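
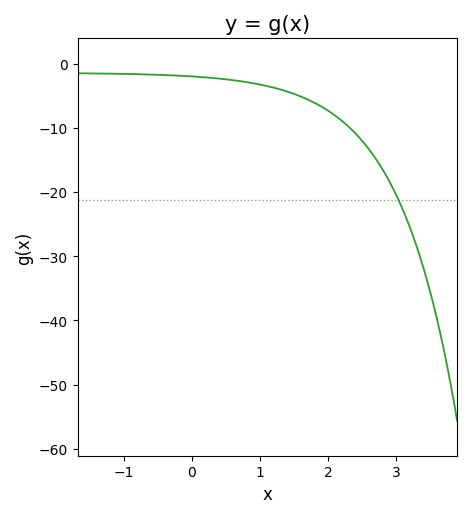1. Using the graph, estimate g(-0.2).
-2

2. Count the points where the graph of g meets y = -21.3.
1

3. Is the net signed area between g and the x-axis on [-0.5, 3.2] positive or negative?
negative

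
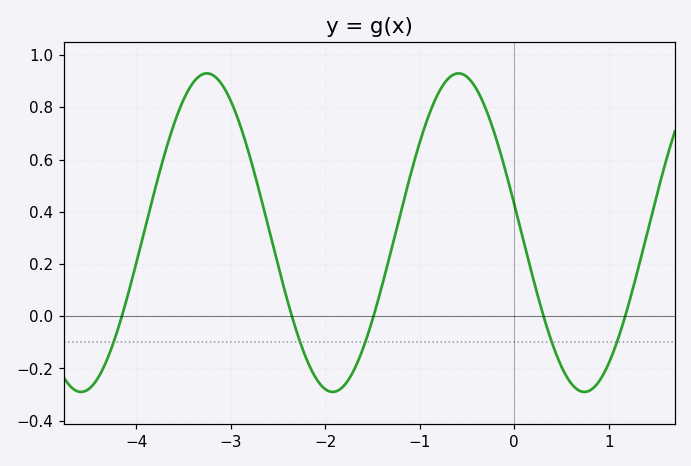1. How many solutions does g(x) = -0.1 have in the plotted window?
5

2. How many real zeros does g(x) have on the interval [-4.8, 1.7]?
5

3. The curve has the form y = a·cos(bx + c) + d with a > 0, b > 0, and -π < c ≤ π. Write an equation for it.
y = 0.61cos(2.4x + 1.4) + 0.32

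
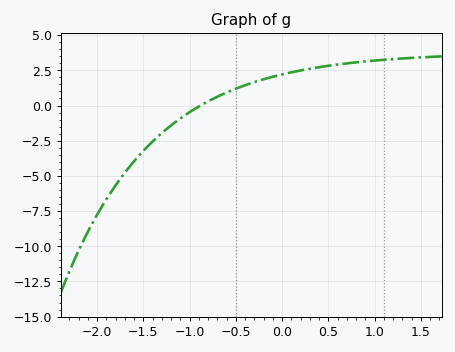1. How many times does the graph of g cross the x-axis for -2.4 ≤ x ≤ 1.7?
1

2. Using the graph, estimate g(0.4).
2.8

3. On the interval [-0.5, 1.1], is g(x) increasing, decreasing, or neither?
increasing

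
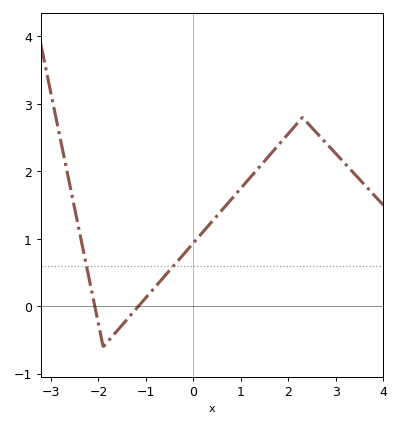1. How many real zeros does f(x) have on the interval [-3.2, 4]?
2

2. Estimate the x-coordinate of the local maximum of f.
2.3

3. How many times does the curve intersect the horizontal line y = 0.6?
2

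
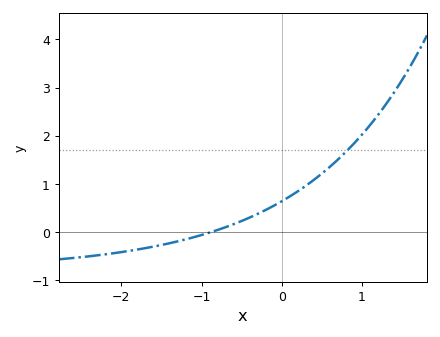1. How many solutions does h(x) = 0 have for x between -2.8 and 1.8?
1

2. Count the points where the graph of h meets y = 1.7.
1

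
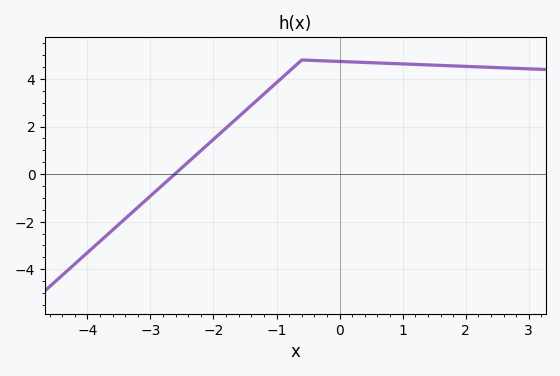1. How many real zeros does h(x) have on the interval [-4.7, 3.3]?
1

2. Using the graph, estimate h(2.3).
4.6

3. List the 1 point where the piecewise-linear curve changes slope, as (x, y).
(-0.6, 4.8)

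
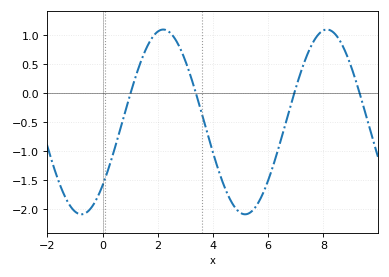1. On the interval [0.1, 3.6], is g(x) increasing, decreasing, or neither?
neither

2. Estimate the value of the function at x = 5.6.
-1.9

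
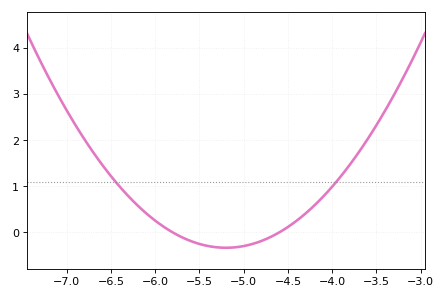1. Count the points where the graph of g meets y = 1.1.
2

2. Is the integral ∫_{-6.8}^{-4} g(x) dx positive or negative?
positive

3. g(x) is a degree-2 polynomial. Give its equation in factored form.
y = 0.92(x + 5.8)(x + 4.6)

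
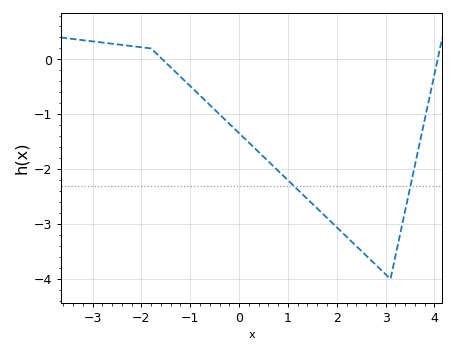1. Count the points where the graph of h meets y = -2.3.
2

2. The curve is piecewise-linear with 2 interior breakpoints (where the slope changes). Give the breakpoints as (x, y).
(-1.8, 0.2); (3.1, -4)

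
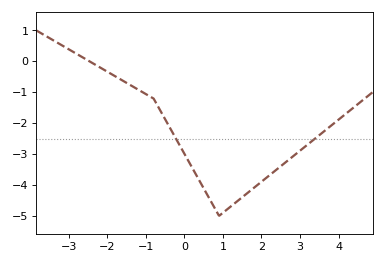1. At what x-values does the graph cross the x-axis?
-2.46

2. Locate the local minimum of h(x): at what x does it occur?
0.9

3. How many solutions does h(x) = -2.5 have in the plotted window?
2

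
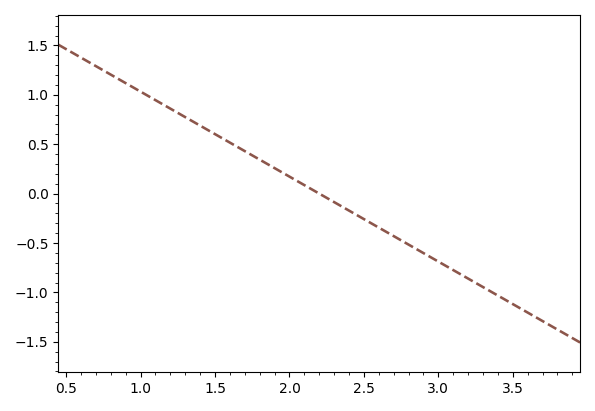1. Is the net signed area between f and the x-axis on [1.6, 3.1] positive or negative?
negative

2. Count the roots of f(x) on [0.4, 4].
1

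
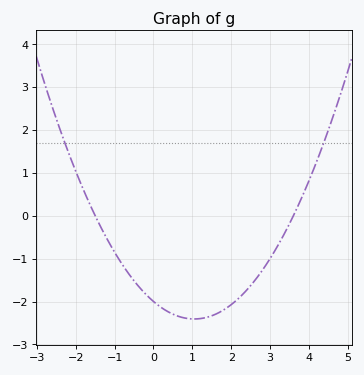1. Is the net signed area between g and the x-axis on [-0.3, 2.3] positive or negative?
negative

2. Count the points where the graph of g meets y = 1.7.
2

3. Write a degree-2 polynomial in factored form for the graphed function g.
y = 0.37(x + 1.5)(x - 3.6)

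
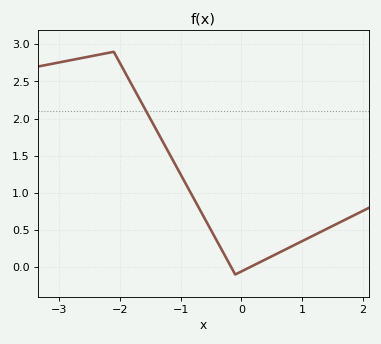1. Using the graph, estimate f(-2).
2.75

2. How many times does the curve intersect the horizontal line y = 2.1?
1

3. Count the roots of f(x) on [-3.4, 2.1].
2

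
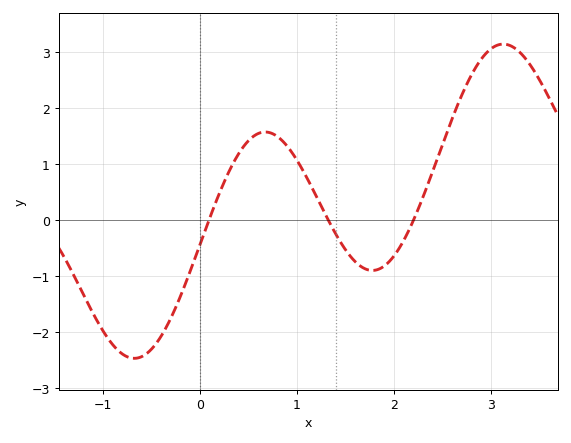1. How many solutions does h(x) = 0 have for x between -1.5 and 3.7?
3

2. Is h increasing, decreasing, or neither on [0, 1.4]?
neither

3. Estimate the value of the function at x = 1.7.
-0.867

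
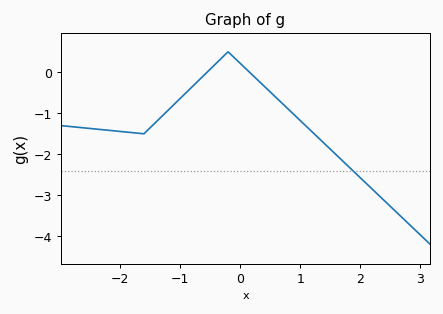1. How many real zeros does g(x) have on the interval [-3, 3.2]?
2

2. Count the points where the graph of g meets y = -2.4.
1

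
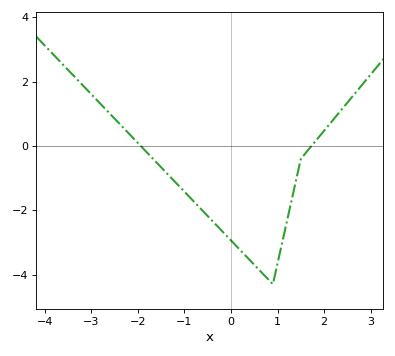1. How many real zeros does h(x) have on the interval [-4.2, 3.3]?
2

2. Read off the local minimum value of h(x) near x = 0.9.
-4.2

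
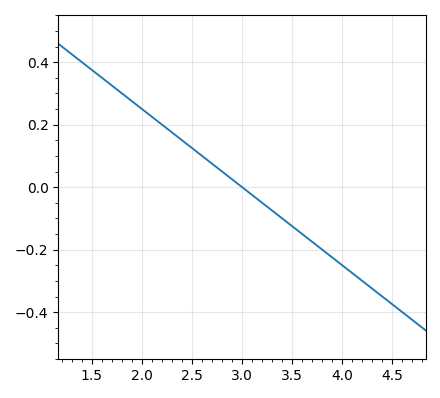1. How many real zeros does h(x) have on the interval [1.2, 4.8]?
1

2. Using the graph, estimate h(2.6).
0.1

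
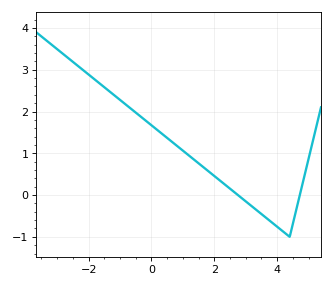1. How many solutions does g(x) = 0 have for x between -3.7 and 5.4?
2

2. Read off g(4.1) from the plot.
-0.8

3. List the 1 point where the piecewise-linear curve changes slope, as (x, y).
(4.4, -1)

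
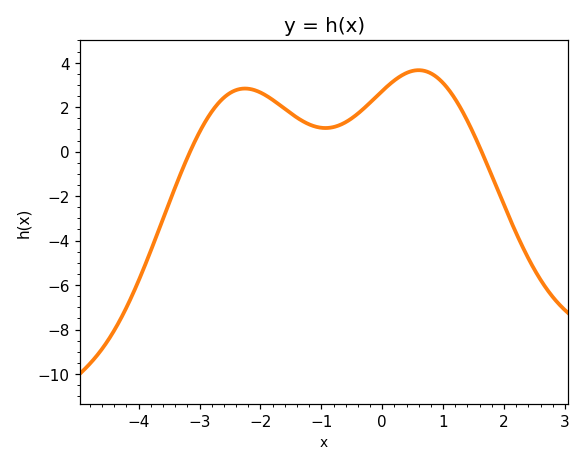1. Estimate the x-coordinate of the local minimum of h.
-1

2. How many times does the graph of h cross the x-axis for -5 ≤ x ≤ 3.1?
2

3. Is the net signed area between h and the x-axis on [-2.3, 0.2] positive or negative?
positive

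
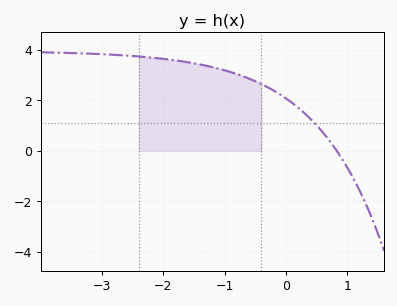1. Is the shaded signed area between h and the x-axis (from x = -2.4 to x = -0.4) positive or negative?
positive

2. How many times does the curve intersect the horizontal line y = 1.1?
1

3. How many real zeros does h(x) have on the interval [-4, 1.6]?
1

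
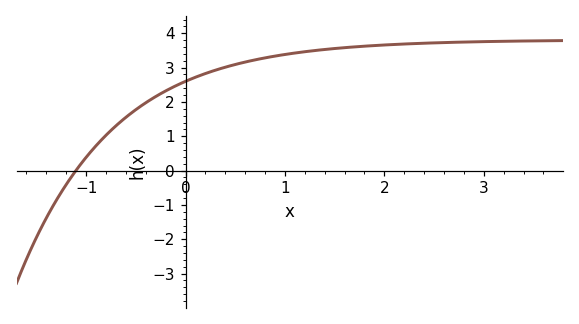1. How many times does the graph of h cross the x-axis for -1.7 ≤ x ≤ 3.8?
1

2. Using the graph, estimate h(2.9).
3.8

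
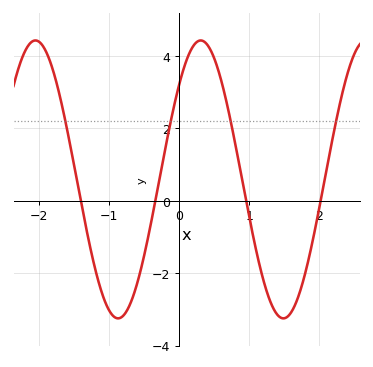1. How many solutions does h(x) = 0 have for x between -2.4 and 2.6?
4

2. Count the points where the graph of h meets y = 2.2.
4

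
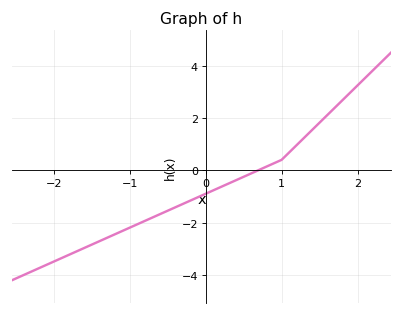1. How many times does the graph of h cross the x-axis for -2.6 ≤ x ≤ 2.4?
1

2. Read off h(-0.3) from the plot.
-1.28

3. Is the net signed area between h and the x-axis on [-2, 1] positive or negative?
negative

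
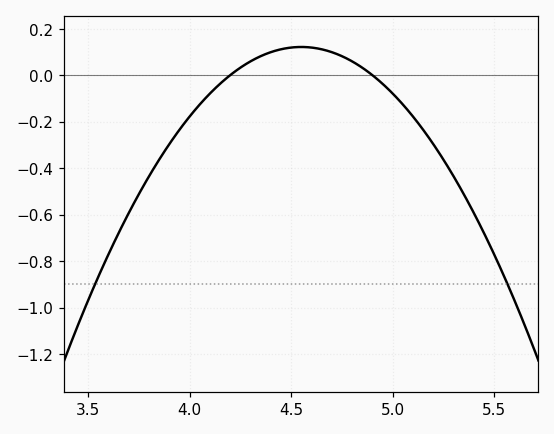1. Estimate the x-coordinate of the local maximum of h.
4.55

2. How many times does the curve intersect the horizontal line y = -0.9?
2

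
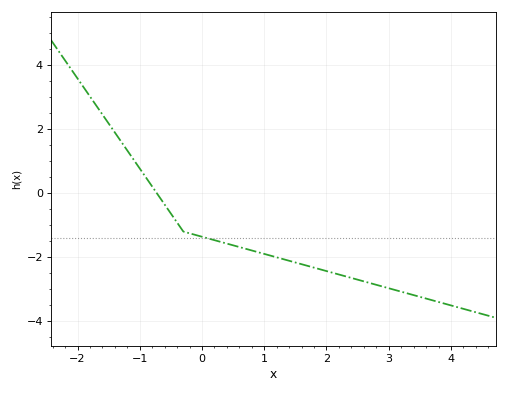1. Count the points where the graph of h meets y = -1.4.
1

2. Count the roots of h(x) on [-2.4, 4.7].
1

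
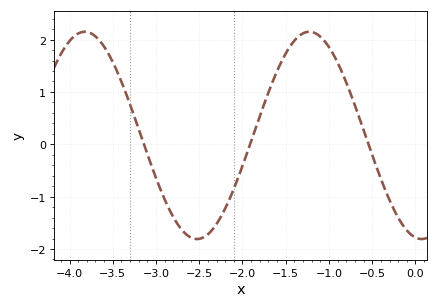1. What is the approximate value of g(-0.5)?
-0.204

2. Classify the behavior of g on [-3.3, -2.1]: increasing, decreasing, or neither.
neither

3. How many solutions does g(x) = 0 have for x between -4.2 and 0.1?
3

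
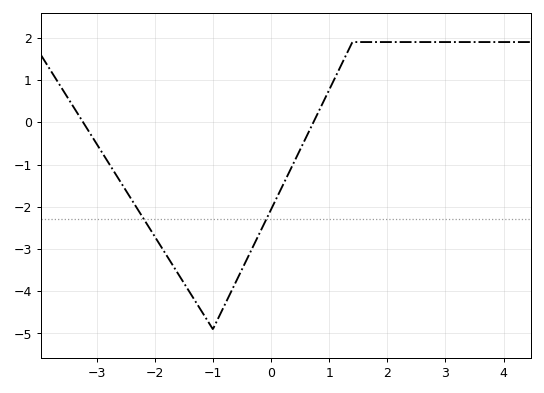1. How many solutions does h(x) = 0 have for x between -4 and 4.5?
2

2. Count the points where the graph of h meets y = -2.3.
2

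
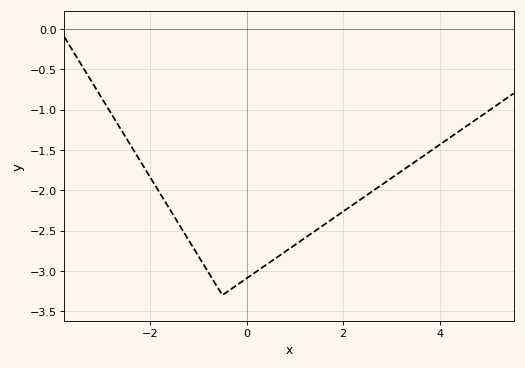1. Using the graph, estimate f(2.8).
-1.93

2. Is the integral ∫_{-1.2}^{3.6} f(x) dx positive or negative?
negative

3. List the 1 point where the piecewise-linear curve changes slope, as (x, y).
(-0.5, -3.3)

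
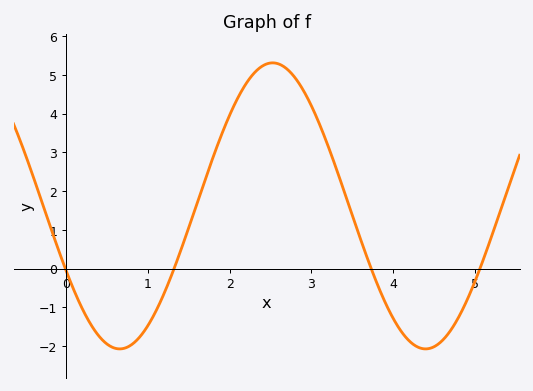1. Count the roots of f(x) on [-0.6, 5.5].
4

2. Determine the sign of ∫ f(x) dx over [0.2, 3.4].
positive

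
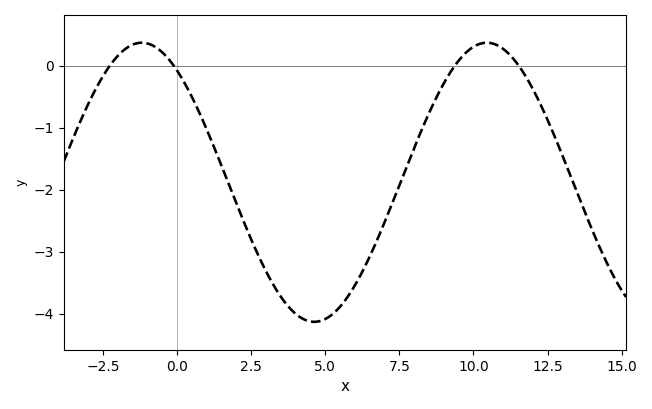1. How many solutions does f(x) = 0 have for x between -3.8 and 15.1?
4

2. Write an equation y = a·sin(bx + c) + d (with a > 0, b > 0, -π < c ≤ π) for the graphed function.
y = 2.25sin(0.54x + 2.2) - 1.88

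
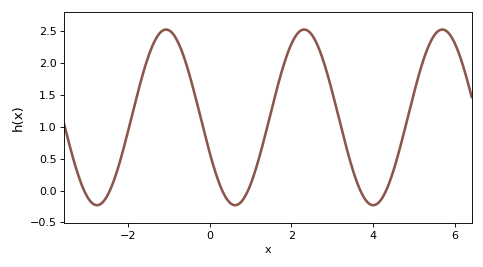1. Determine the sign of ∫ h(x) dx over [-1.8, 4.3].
positive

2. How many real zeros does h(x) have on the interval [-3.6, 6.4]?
6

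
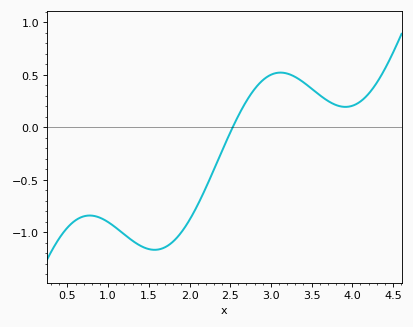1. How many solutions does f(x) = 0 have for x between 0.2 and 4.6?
1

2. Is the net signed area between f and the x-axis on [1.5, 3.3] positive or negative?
negative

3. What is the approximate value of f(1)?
-0.9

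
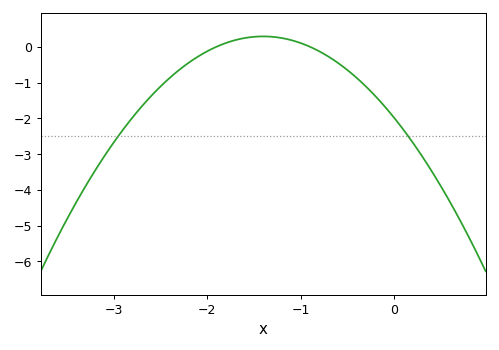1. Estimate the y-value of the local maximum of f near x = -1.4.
0.29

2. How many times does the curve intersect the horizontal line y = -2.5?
2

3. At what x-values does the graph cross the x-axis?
-1.9, -0.9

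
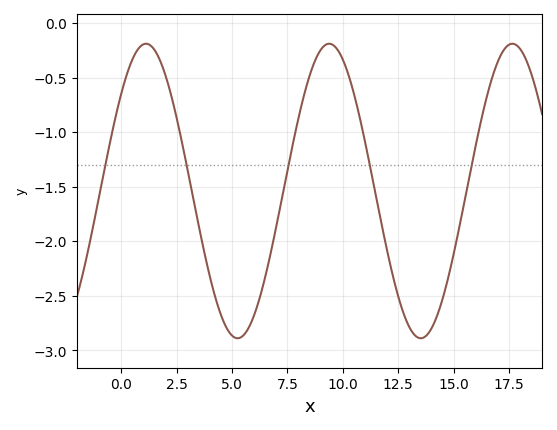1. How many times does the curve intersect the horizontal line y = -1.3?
5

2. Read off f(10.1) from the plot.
-0.384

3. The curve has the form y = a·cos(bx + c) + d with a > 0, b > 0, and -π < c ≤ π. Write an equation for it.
y = 1.35cos(0.76x - 0.85) - 1.54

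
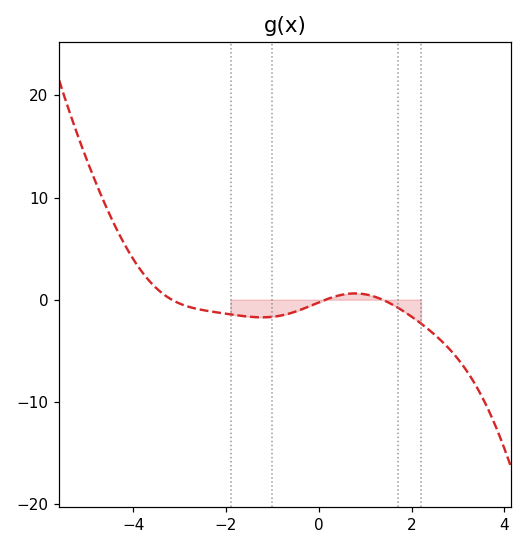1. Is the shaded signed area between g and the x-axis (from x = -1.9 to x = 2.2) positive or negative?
negative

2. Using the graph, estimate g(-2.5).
-1.01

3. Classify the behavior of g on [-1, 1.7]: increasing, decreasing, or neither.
neither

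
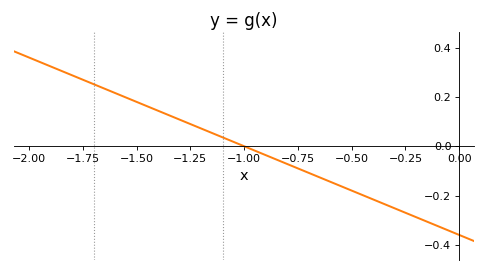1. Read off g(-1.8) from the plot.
0.28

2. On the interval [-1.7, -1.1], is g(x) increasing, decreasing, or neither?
decreasing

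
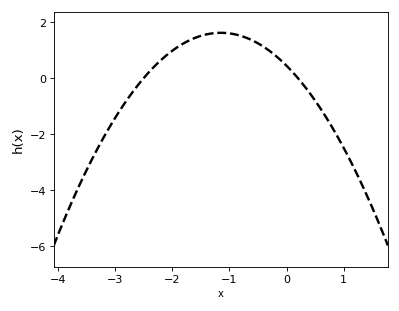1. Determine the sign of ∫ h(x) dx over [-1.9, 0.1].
positive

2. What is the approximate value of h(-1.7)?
1.4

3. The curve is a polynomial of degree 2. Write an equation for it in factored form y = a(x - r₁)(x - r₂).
y = -0.89(x + 2.5)(x - 0.2)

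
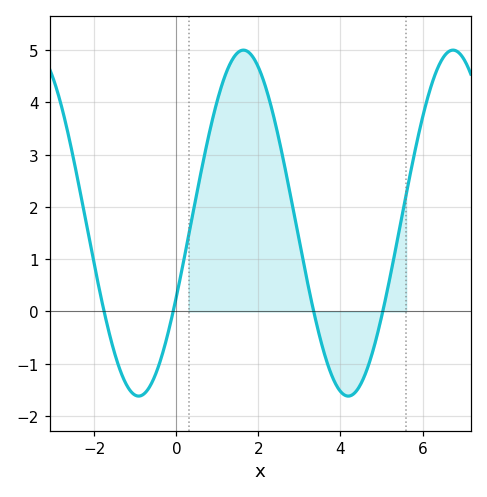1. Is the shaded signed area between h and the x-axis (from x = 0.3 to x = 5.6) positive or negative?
positive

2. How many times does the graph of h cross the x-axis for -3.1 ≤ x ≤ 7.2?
4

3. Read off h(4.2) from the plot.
-1.6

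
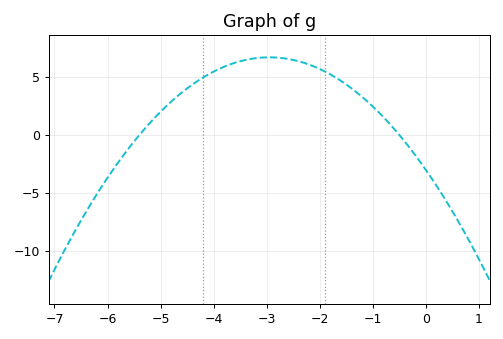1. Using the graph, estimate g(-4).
5.49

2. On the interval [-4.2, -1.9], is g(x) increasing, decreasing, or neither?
neither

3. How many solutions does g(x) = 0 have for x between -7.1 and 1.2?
2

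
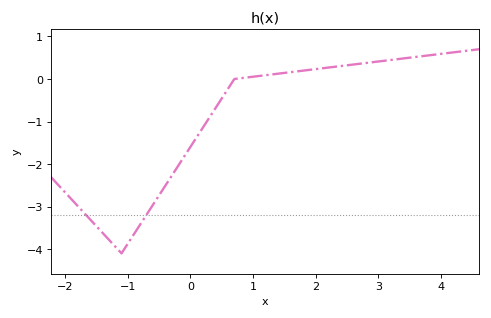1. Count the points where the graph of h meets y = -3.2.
2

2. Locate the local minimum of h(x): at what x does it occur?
-1.1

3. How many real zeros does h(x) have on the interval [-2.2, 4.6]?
1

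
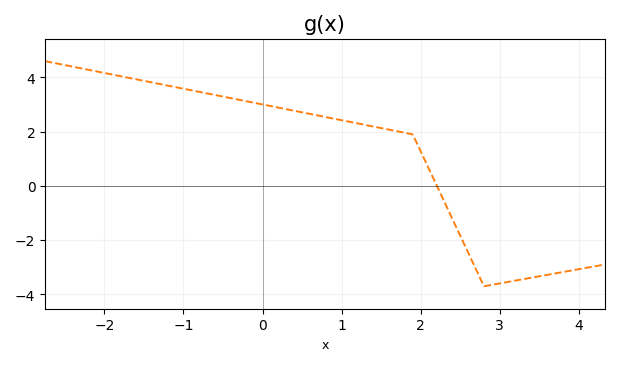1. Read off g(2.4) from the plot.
-1.21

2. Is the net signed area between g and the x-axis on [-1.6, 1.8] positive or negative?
positive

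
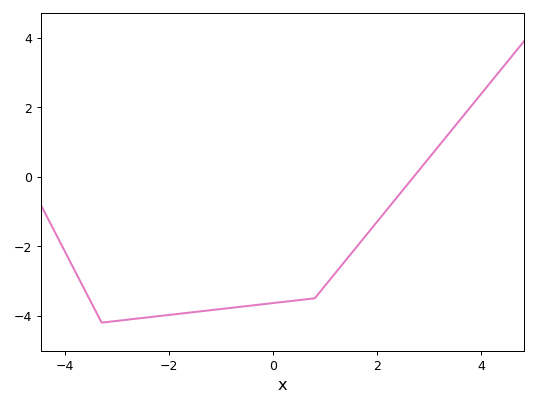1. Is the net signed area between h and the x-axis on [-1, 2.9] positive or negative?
negative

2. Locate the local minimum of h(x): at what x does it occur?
-3.3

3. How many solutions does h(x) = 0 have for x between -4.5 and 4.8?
1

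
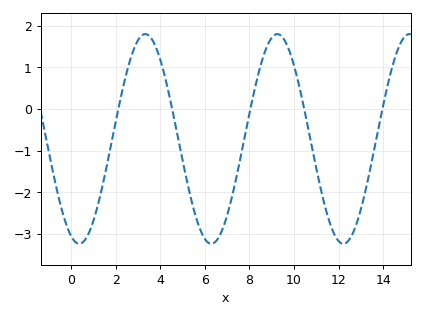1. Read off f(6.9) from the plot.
-2.72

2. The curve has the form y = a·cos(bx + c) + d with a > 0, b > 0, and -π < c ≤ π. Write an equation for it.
y = 2.52cos(1.06x + 2.76) - 0.72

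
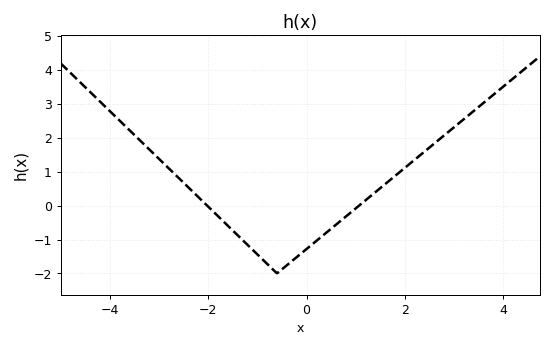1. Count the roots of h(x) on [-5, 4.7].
2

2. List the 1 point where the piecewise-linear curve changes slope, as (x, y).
(-0.6, -2)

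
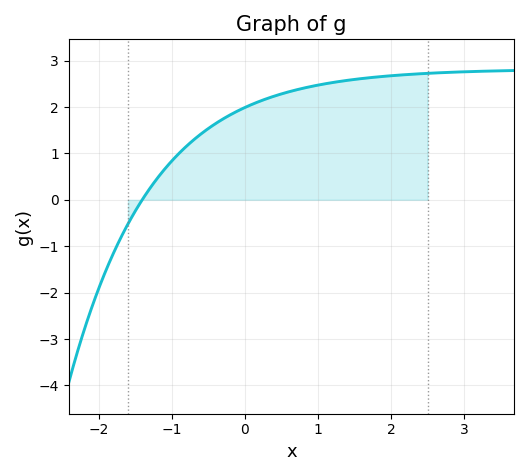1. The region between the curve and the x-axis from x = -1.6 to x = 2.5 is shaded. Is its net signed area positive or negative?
positive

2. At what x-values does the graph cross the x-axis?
-1.41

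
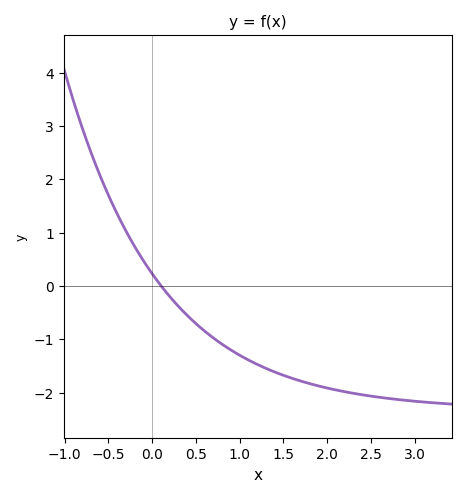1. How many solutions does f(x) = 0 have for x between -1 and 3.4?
1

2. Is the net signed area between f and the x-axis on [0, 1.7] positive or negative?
negative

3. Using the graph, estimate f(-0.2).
0.7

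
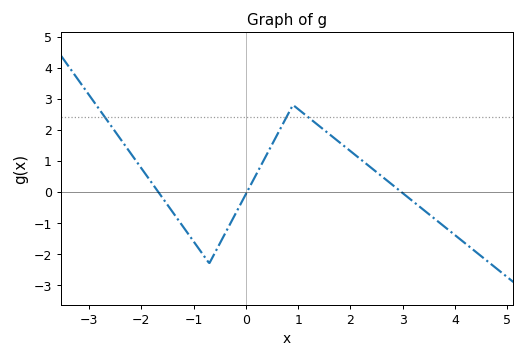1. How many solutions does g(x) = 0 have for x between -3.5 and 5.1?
3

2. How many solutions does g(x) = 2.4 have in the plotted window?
3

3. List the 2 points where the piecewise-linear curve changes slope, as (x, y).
(-0.7, -2.3); (0.9, 2.8)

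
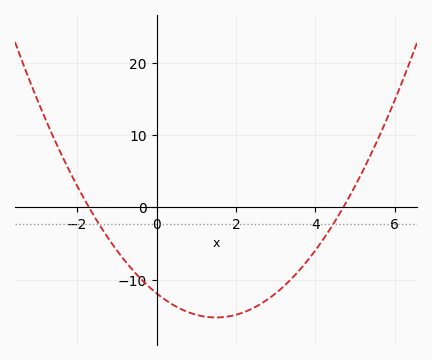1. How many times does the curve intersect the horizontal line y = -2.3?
2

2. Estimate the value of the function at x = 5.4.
7.41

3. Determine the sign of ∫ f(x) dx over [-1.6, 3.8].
negative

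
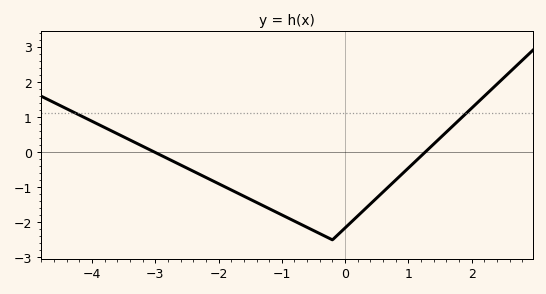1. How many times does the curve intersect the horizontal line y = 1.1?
2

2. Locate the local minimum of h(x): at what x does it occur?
-0.2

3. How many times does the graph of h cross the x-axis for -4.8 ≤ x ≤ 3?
2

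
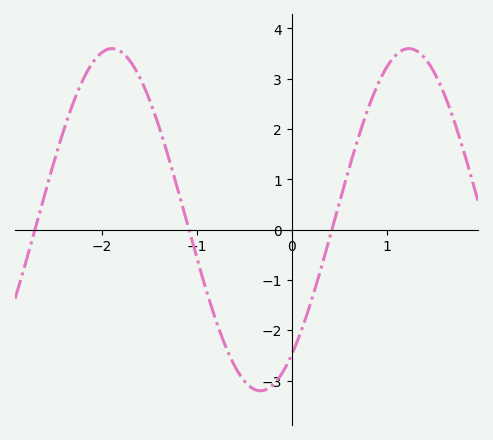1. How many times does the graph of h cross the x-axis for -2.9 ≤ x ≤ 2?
3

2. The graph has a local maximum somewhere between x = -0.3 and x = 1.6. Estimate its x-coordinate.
1.2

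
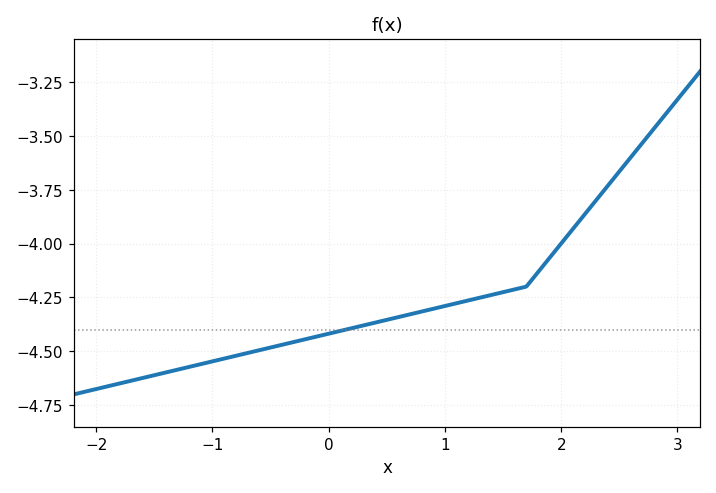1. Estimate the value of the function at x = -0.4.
-4.46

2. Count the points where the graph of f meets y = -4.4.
1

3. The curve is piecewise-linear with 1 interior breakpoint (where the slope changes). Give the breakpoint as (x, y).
(1.7, -4.2)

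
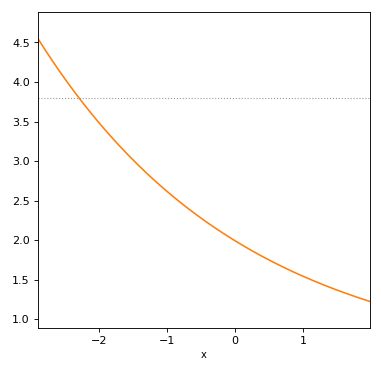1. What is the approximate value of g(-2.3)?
3.8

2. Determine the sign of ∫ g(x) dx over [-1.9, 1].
positive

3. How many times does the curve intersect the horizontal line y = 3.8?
1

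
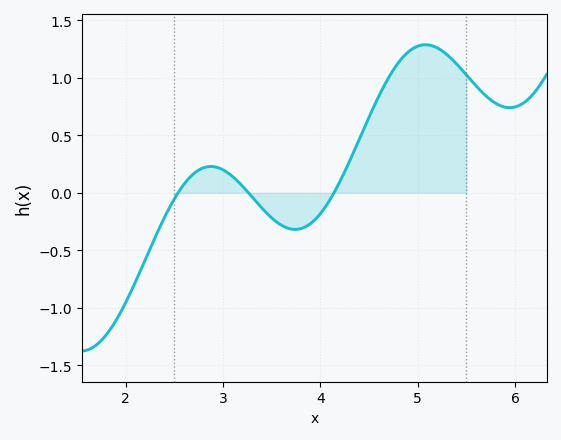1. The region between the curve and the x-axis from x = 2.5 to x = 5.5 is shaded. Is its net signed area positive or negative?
positive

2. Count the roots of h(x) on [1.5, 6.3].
3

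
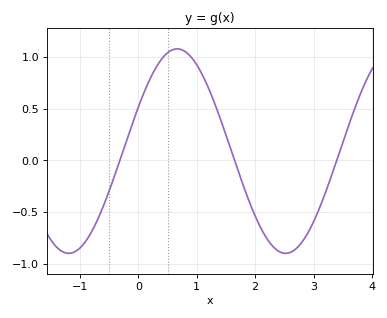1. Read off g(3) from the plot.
-0.595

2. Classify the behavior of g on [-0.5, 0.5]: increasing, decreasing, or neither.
increasing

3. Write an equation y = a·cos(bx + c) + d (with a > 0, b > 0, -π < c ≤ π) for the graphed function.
y = 0.99cos(1.69x - 1.12) + 0.09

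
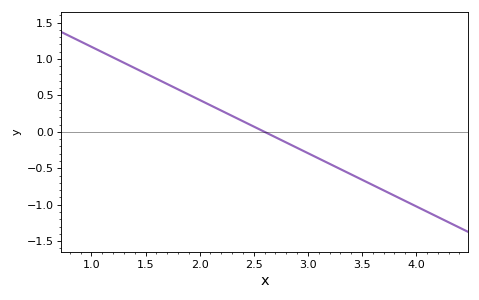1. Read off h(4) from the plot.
-1.02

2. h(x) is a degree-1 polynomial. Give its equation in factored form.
y = -0.73(x - 2.6)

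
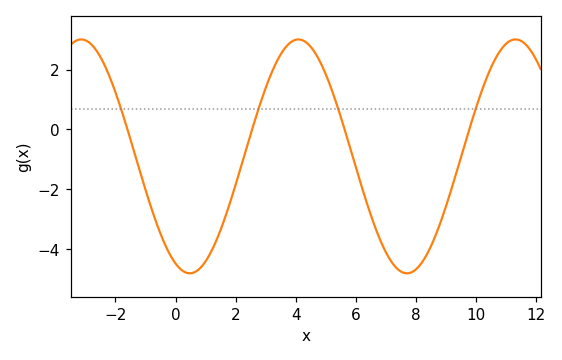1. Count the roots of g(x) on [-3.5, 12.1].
4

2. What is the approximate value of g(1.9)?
-2.2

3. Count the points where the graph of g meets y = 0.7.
4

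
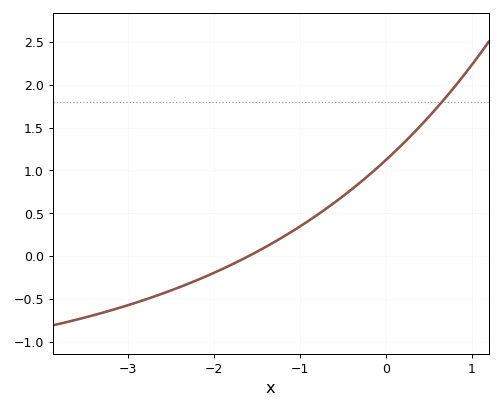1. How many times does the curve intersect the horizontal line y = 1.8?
1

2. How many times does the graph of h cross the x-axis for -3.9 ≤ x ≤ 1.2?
1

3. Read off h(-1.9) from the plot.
-0.148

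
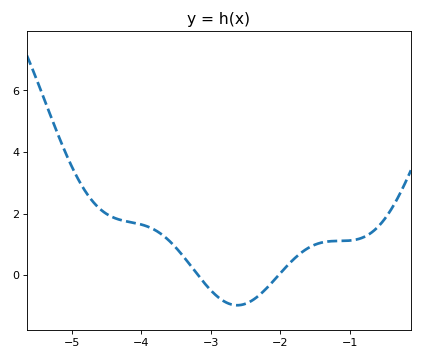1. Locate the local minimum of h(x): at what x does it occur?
-2.62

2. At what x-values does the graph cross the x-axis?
-3.18, -2.02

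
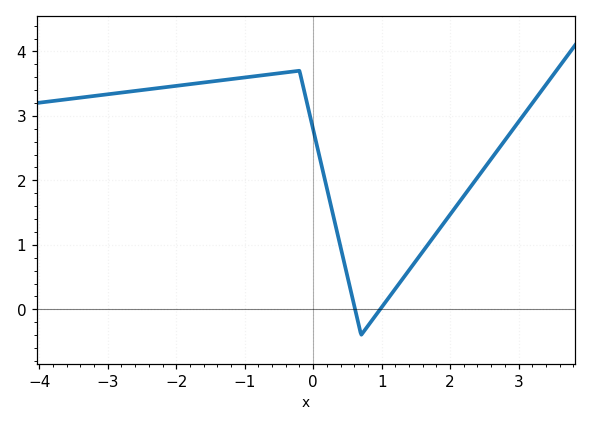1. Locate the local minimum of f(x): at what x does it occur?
0.703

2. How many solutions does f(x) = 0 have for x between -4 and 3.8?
2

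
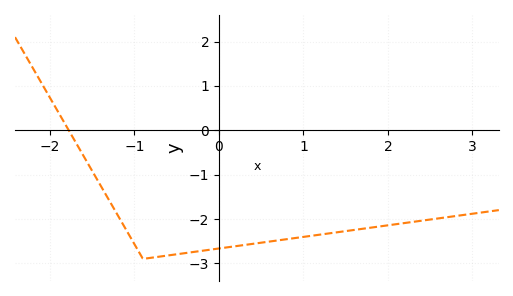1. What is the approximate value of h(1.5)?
-2.3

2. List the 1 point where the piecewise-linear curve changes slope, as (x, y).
(-0.9, -2.9)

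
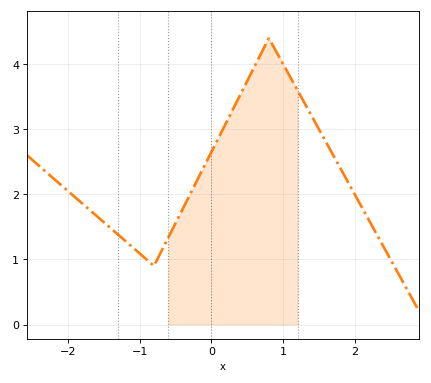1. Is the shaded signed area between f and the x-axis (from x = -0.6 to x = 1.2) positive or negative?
positive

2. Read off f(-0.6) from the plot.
1.3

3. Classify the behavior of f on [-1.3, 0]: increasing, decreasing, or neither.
neither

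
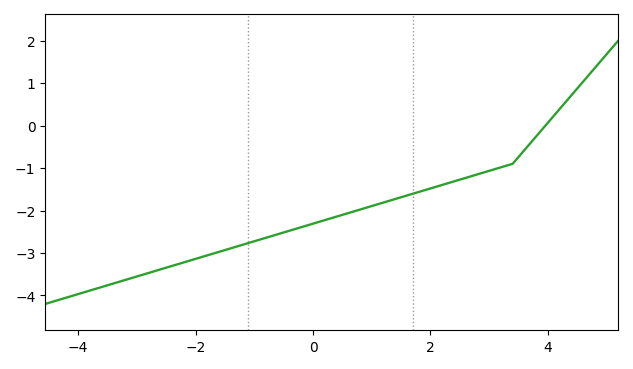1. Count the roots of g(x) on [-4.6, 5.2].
1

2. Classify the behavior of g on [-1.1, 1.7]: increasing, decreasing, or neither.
increasing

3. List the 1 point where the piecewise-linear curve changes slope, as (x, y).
(3.4, -0.9)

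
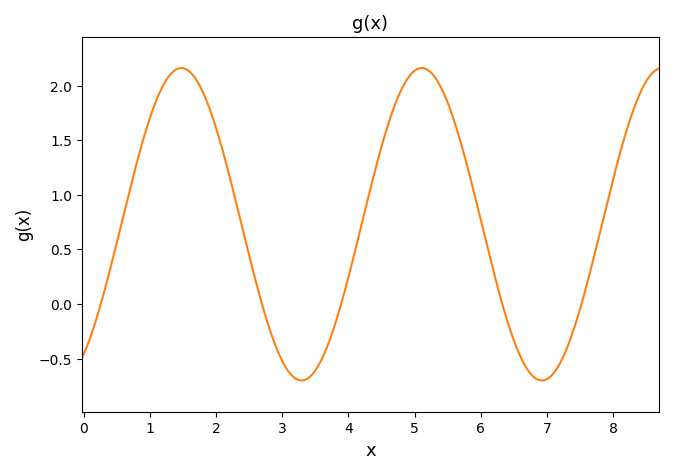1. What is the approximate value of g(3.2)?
-0.682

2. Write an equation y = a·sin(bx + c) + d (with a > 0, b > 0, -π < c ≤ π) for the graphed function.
y = 1.43sin(1.73x - 0.982) + 0.73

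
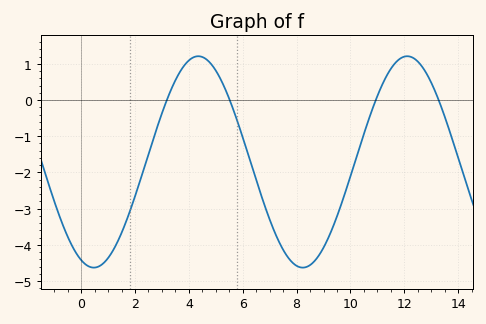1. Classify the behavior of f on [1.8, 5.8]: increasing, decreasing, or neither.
neither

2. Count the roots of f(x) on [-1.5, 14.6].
4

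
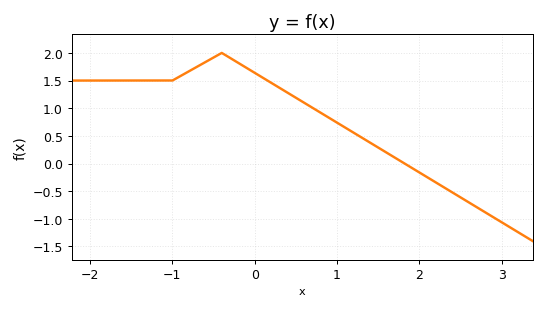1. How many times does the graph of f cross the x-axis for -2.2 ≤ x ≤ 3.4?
1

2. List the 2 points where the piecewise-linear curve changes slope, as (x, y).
(-1, 1.5); (-0.4, 2)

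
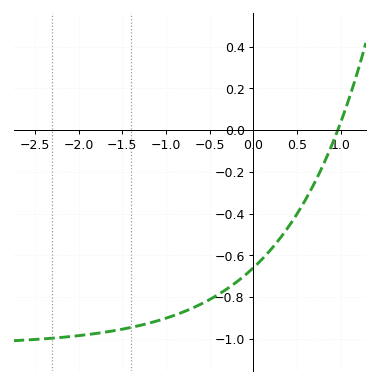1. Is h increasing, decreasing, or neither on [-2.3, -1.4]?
increasing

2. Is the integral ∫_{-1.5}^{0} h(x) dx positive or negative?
negative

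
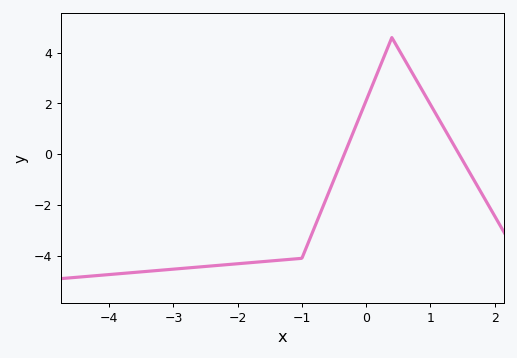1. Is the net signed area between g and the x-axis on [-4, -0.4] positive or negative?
negative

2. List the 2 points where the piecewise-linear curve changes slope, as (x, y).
(-1, -4.1); (0.4, 4.6)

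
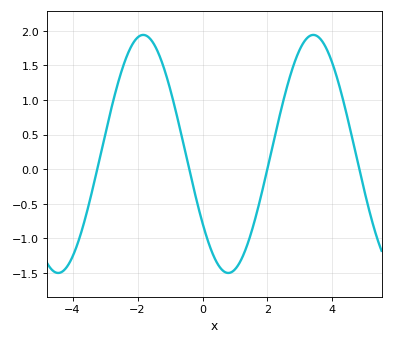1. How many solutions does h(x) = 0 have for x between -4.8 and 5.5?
4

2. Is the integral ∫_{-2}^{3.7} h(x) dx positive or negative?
positive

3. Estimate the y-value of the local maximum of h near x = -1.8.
1.95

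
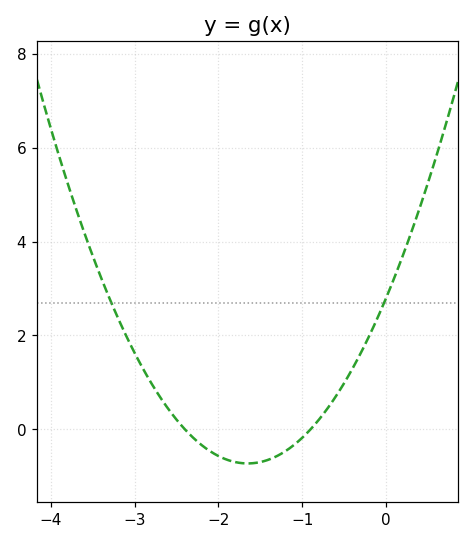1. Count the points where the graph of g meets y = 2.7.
2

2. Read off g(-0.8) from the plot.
0.206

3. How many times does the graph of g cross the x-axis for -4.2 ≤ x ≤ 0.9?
2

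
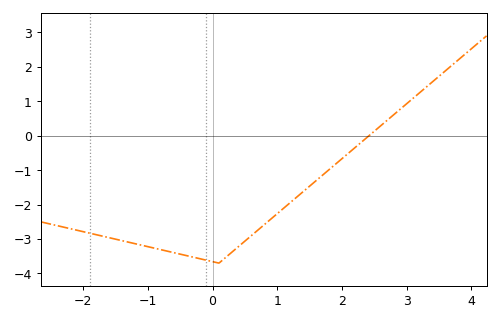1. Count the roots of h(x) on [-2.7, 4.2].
1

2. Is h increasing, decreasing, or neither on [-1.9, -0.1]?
decreasing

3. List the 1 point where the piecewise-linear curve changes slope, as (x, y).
(0.1, -3.7)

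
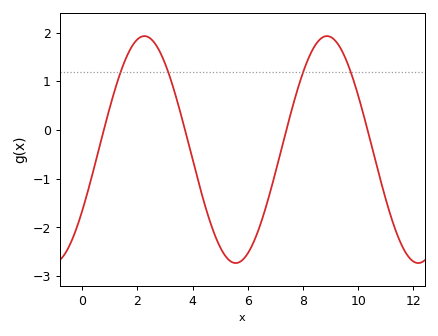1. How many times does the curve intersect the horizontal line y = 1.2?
4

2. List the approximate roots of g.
0.782, 3.73, 7.4, 10.3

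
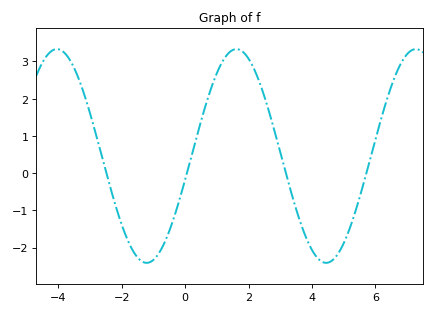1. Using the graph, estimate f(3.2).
-0.1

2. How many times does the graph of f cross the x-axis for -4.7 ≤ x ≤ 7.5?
4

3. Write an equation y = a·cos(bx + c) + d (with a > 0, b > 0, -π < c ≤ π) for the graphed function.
y = 2.87cos(1.1x - 1.8) + 0.46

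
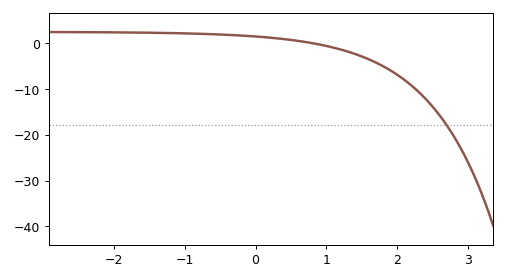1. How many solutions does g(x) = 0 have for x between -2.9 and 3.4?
1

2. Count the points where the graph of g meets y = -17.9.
1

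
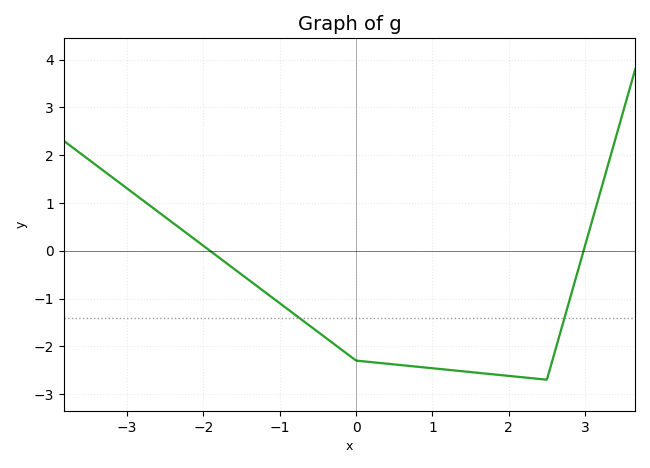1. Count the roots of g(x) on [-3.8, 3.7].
2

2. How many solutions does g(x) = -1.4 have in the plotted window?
2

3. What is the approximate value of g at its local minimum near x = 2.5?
-2.7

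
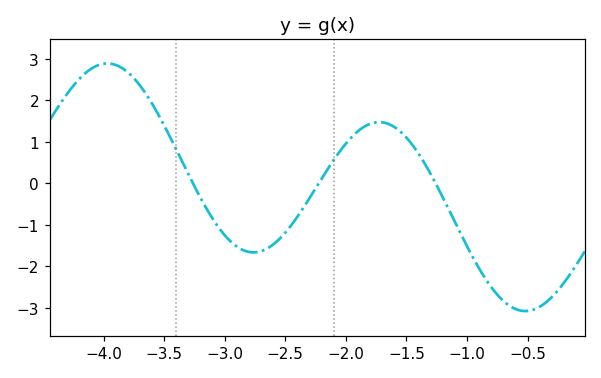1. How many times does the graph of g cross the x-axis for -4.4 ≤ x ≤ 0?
3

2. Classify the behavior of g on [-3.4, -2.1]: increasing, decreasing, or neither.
neither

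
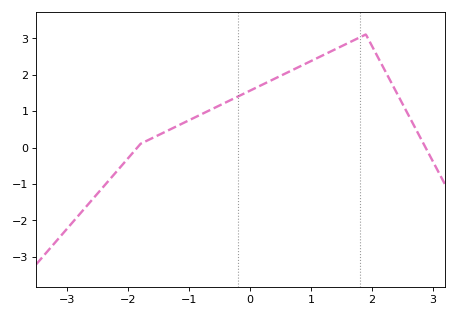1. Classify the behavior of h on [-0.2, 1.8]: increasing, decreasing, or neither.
increasing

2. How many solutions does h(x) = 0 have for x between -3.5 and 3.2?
2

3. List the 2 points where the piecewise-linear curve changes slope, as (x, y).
(-1.8, 0.1); (1.9, 3.1)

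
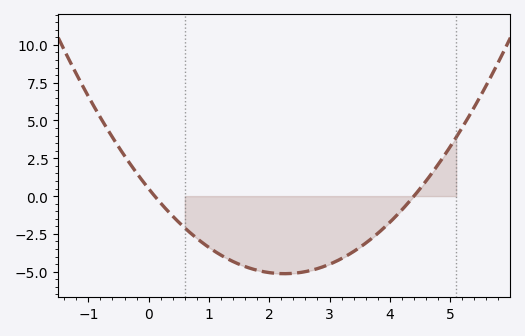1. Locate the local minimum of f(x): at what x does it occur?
2.3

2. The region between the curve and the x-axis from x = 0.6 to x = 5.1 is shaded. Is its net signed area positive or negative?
negative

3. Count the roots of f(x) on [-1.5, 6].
2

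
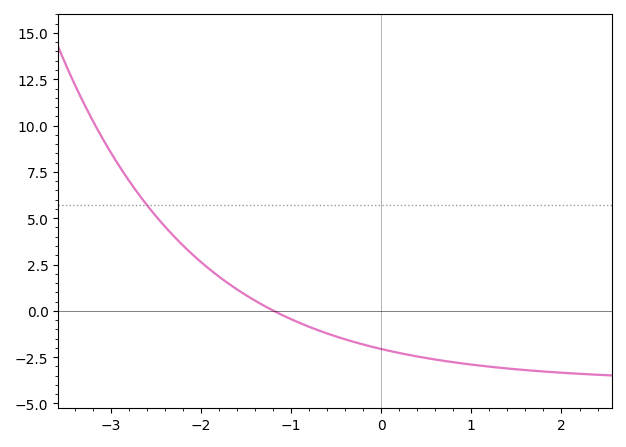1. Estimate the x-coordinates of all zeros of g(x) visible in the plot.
-1.19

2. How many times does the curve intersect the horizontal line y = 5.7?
1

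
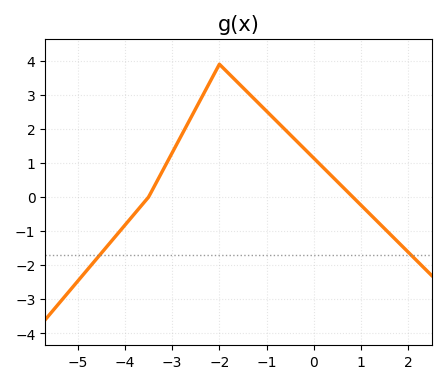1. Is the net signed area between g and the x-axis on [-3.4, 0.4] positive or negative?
positive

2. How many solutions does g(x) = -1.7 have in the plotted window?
2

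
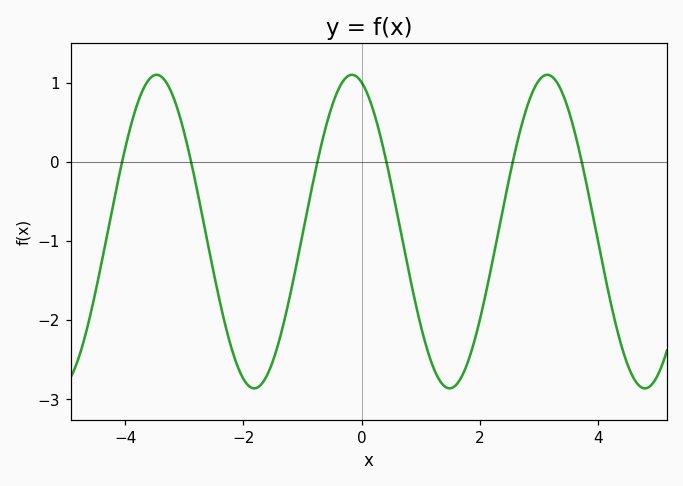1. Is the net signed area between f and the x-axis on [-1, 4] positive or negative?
negative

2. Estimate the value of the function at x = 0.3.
0.4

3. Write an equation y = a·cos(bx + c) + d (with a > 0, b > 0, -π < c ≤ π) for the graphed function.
y = 1.98cos(1.9x + 0.31) - 0.88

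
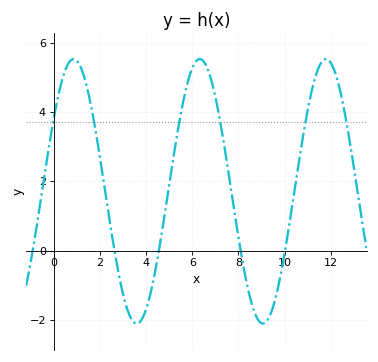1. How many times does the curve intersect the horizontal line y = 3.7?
6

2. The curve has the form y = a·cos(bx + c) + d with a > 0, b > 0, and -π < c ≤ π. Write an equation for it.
y = 3.82cos(1.15x - 0.99) + 1.71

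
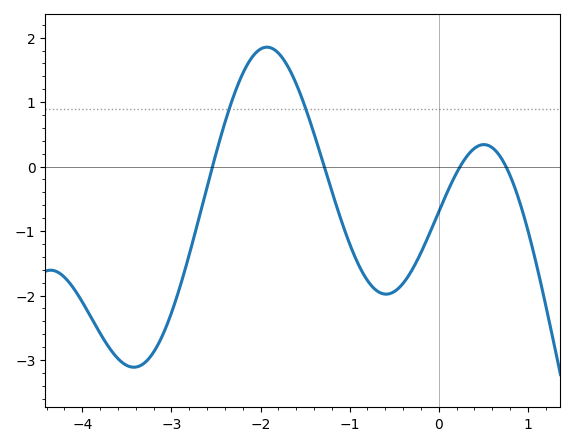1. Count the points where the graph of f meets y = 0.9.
2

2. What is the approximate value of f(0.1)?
-0.384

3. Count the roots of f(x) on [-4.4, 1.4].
4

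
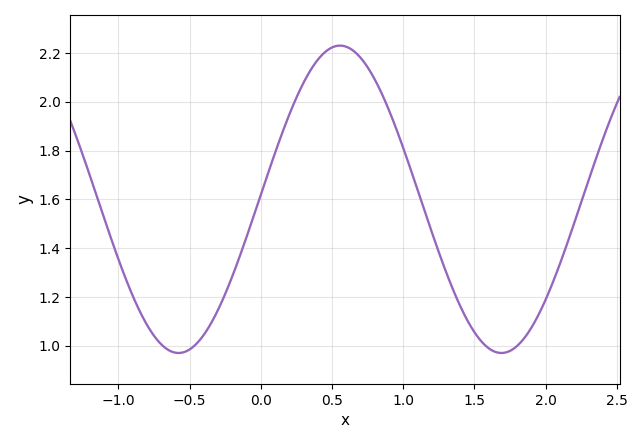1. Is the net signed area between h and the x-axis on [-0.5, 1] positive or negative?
positive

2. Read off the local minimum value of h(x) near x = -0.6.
0.97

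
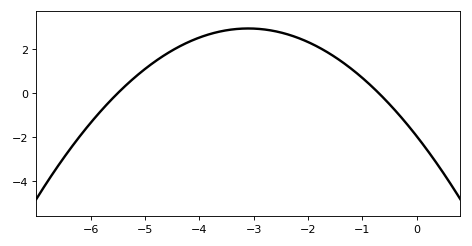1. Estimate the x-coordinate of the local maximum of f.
-3.2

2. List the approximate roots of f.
-5.6, -0.6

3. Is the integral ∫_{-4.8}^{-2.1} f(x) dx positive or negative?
positive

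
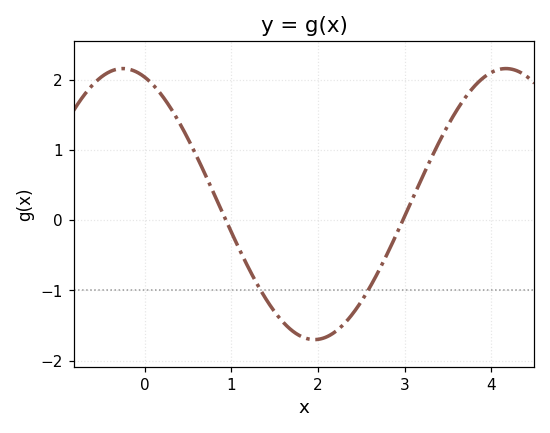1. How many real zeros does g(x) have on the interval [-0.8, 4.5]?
2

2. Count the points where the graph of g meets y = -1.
2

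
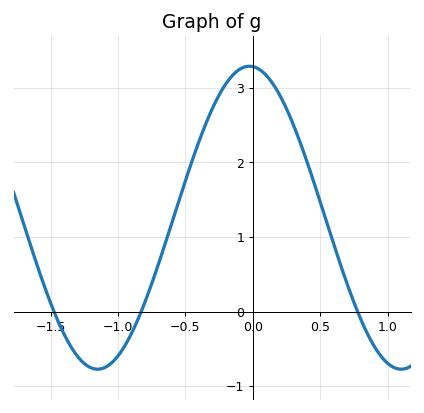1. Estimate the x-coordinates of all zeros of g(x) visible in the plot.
-1.47, -0.828, 0.778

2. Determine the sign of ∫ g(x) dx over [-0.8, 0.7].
positive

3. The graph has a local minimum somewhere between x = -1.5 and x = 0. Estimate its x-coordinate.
-1.15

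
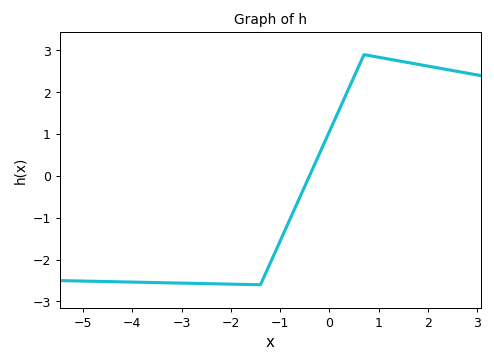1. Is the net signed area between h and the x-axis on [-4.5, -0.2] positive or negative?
negative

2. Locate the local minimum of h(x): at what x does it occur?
-1.4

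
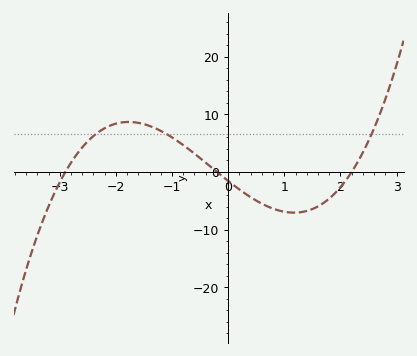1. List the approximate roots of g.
-2.9, -0.2, 2.2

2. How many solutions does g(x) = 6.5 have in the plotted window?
3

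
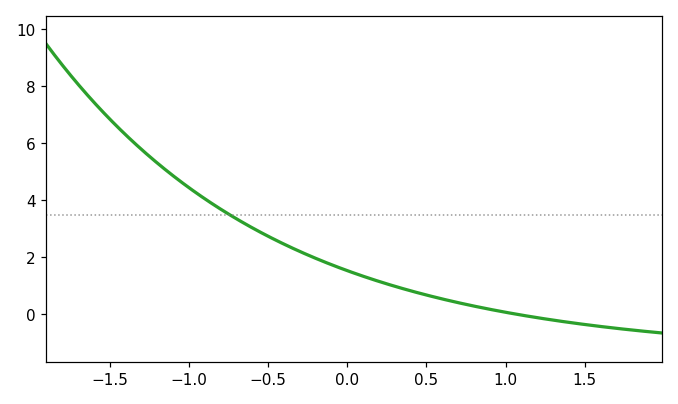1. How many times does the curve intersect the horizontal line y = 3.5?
1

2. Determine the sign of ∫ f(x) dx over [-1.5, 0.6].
positive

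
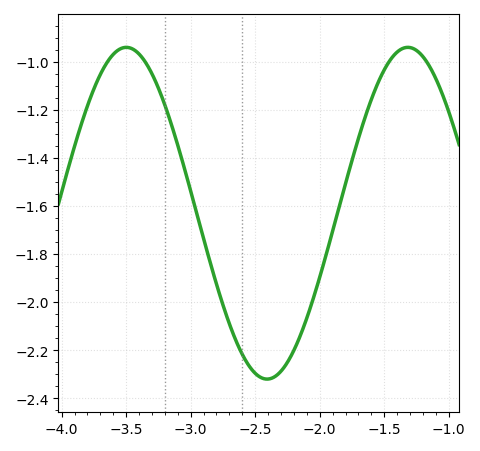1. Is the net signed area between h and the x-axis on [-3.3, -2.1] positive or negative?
negative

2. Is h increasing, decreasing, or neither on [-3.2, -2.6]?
decreasing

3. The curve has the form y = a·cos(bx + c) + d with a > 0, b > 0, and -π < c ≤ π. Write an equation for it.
y = 0.69cos(2.88x - 2.49) - 1.63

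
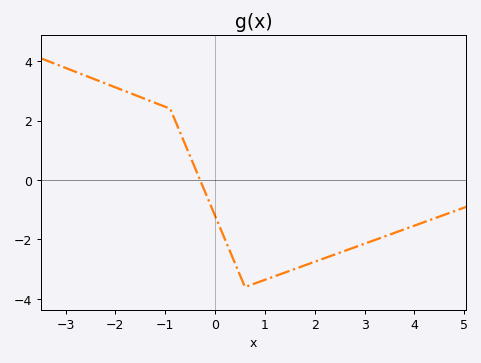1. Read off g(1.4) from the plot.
-3.2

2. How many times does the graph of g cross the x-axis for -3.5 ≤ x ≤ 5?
1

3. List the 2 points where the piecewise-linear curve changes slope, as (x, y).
(-0.9, 2.4); (0.6, -3.6)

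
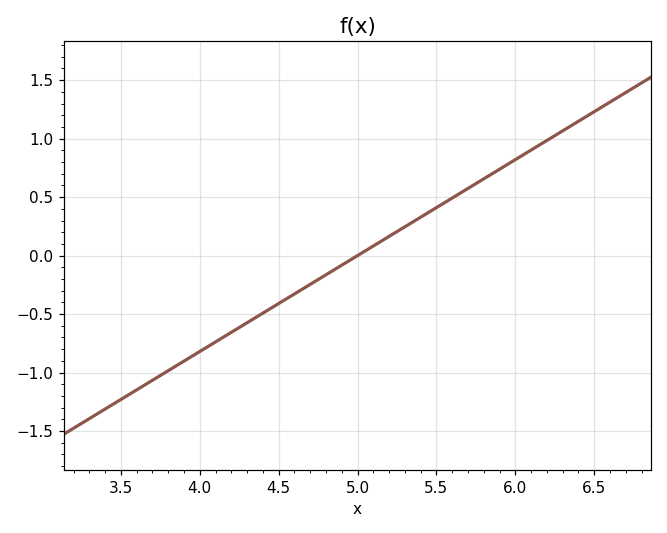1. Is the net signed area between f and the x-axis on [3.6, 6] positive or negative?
negative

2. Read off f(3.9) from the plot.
-0.902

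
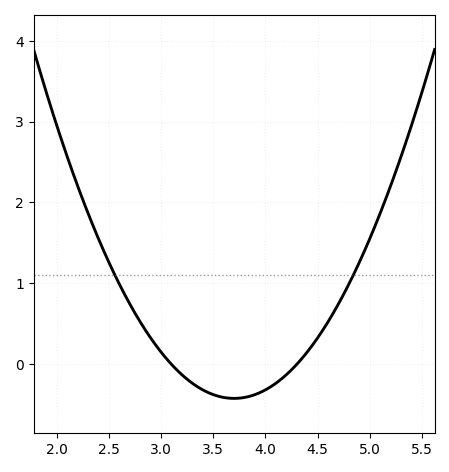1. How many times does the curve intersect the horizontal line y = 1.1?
2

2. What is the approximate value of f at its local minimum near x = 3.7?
-0.421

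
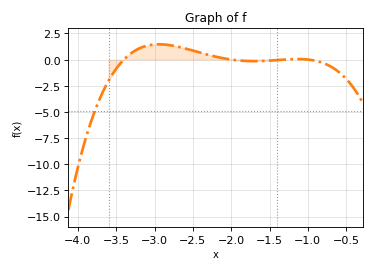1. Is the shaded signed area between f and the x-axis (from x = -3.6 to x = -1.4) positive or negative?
positive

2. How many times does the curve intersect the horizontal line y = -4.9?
1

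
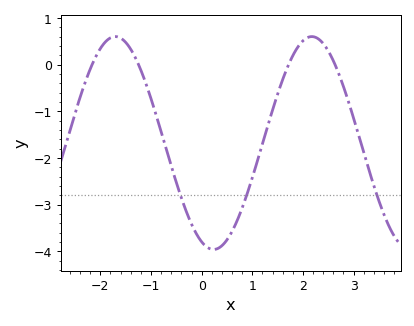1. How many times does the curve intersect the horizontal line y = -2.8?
3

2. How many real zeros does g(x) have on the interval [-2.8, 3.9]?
4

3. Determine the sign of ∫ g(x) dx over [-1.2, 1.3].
negative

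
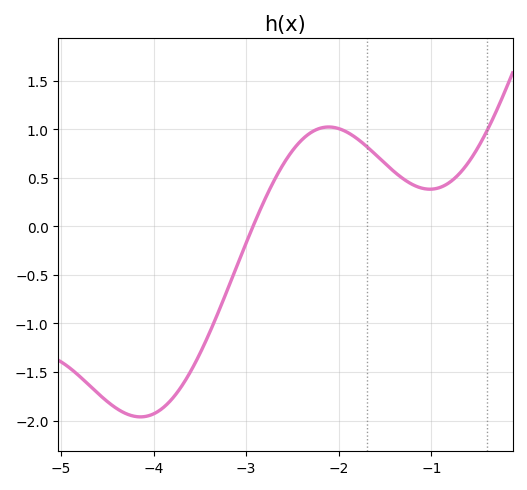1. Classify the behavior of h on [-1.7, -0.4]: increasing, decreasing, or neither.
neither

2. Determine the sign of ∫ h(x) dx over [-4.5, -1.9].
negative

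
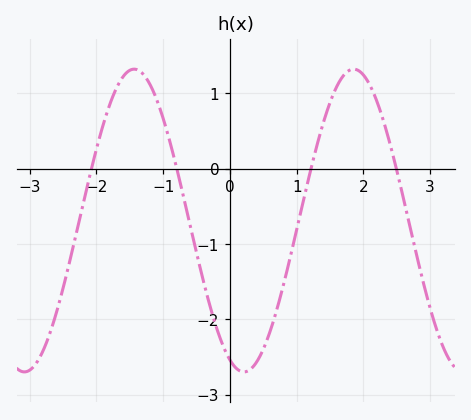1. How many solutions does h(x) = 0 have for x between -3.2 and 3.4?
4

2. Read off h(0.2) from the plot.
-2.7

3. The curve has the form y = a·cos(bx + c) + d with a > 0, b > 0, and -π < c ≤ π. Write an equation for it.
y = 2.01cos(1.9x + 2.7) - 0.69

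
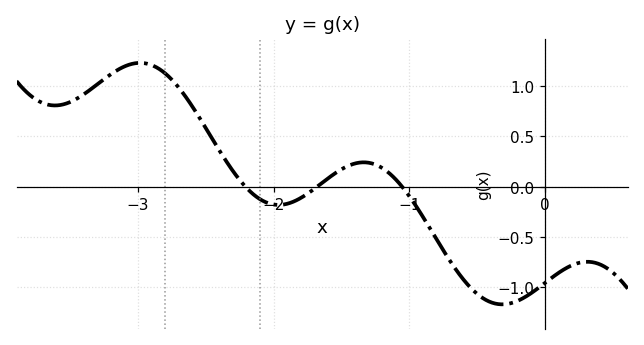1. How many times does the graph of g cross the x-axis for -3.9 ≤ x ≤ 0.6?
3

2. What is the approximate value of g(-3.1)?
1.2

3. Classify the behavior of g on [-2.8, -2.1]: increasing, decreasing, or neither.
decreasing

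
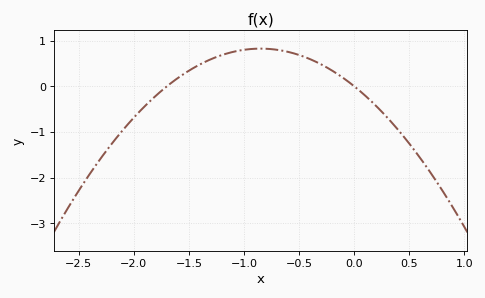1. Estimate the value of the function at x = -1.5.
0.342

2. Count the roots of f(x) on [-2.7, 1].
2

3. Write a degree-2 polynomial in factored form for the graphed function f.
y = -1.14(x + 1.7)(x - 0)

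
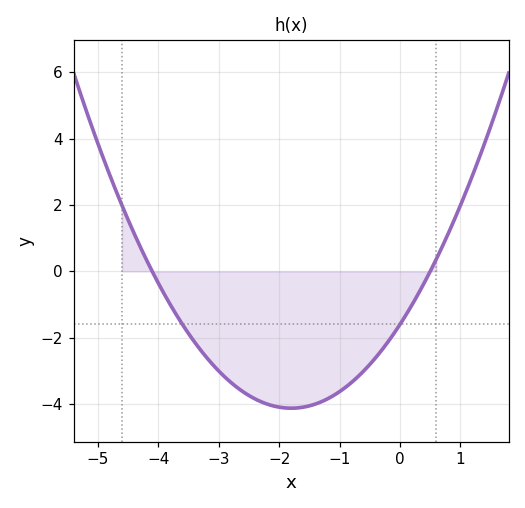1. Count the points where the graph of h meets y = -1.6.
2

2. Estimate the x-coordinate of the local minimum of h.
-1.8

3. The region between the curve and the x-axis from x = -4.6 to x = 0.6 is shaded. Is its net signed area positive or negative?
negative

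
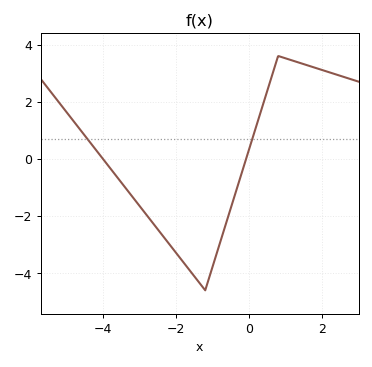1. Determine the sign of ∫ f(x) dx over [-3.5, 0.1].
negative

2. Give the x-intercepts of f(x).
-4, 0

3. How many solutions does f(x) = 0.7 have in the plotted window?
2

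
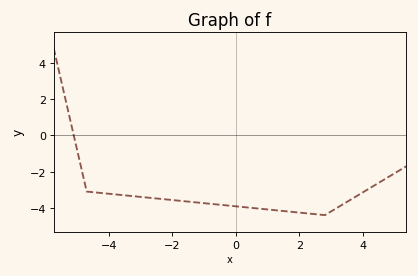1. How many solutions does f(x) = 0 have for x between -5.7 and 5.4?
1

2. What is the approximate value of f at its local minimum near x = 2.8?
-4.4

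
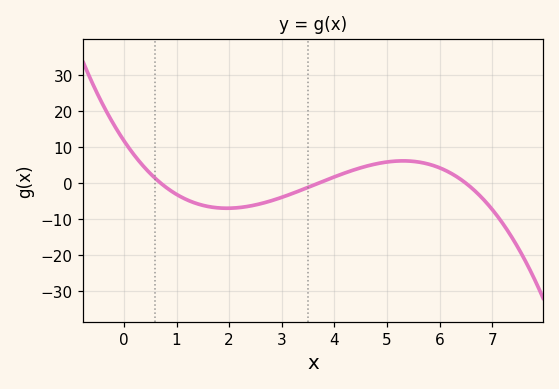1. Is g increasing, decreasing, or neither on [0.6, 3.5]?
neither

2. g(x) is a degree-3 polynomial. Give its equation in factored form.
y = -0.7(x - 0.7)(x - 3.7)(x - 6.5)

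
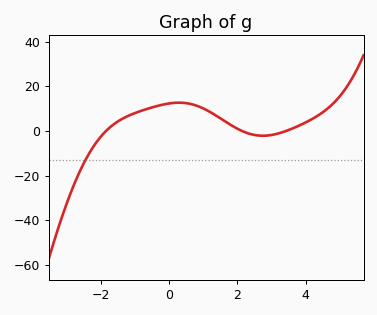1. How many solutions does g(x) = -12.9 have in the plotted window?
1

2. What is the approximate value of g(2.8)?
-2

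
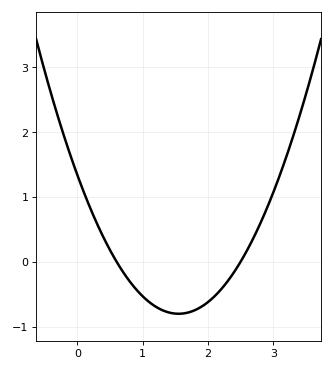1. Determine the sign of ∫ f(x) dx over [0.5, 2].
negative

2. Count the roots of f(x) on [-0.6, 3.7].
2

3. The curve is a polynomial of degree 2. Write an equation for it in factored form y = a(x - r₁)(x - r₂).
y = 0.89(x - 0.6)(x - 2.5)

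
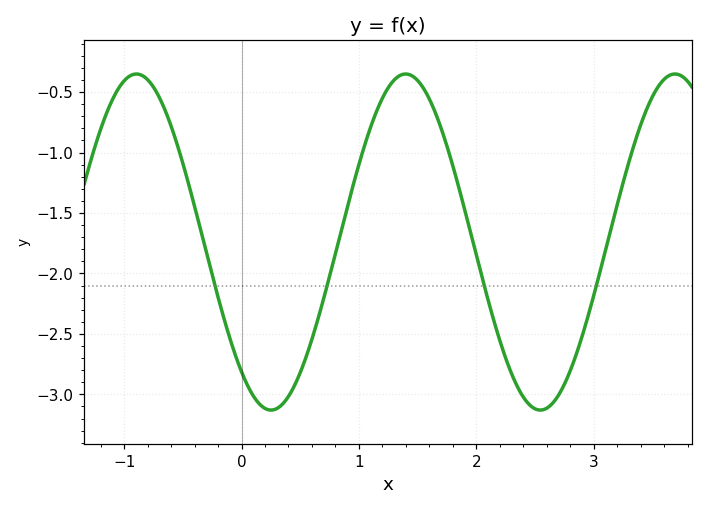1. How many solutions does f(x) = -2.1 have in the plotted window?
4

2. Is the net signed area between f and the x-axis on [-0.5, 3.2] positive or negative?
negative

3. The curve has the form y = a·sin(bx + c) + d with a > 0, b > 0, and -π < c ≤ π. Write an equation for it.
y = 1.39sin(2.7x - 2.3) - 1.74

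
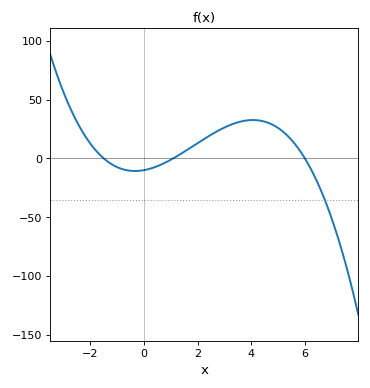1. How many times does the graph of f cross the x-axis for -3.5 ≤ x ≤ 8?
3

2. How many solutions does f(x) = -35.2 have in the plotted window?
1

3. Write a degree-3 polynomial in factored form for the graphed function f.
y = -1.02(x + 1.5)(x - 1.1)(x - 6)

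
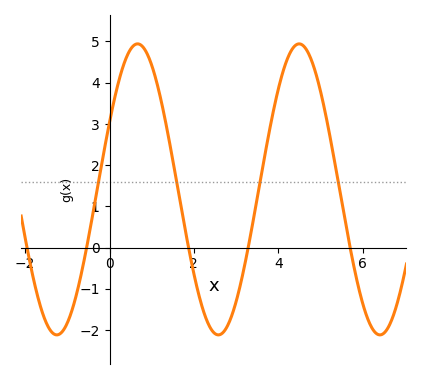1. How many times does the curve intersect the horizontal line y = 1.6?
4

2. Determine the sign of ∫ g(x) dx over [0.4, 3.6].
positive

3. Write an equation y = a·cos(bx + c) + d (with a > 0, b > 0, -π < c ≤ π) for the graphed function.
y = 3.53cos(1.64x - 1.09) + 1.41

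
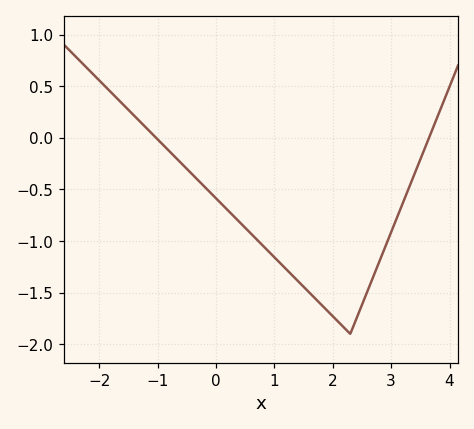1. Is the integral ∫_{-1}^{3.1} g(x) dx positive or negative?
negative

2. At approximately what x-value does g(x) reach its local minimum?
2.3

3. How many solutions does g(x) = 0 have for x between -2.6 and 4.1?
2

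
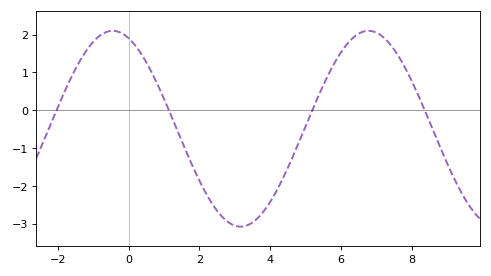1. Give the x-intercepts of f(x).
-2.04, 1.14, 5.19, 8.36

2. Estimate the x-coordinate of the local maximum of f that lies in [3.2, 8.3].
6.78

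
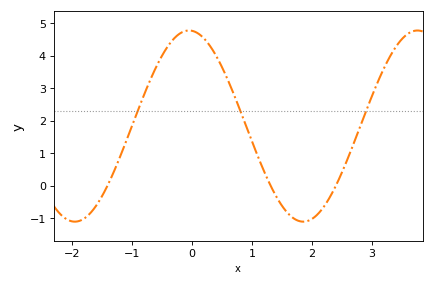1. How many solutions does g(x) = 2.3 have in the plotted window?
3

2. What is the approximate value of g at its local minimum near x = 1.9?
-1.1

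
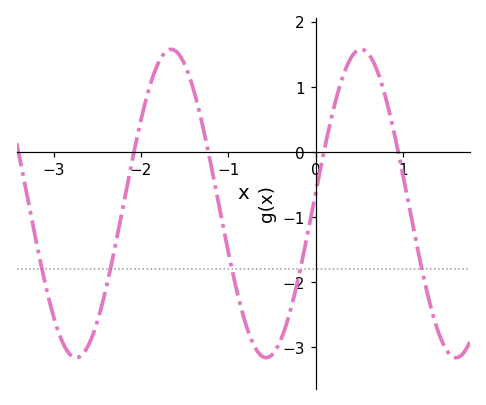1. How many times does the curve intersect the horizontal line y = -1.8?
5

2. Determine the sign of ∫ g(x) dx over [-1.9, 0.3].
negative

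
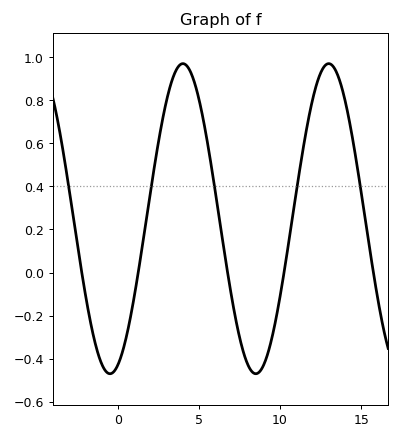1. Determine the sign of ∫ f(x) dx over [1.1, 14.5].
positive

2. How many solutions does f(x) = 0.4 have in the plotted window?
5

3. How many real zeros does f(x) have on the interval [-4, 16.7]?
5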